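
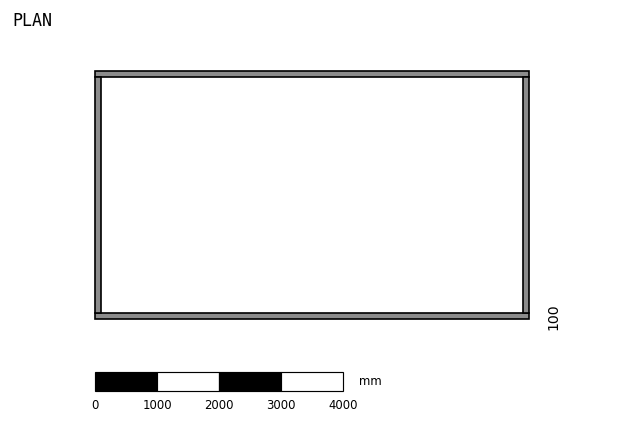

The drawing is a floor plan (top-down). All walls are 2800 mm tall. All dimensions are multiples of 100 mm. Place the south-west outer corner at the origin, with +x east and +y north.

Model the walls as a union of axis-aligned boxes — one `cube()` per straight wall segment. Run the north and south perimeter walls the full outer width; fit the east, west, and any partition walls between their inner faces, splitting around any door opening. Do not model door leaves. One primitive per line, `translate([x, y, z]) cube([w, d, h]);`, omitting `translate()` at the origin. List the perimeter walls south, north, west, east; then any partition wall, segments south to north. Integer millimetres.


cube([7000, 100, 2800]);
translate([0, 3900, 0]) cube([7000, 100, 2800]);
translate([0, 100, 0]) cube([100, 3800, 2800]);
translate([6900, 100, 0]) cube([100, 3800, 2800]);


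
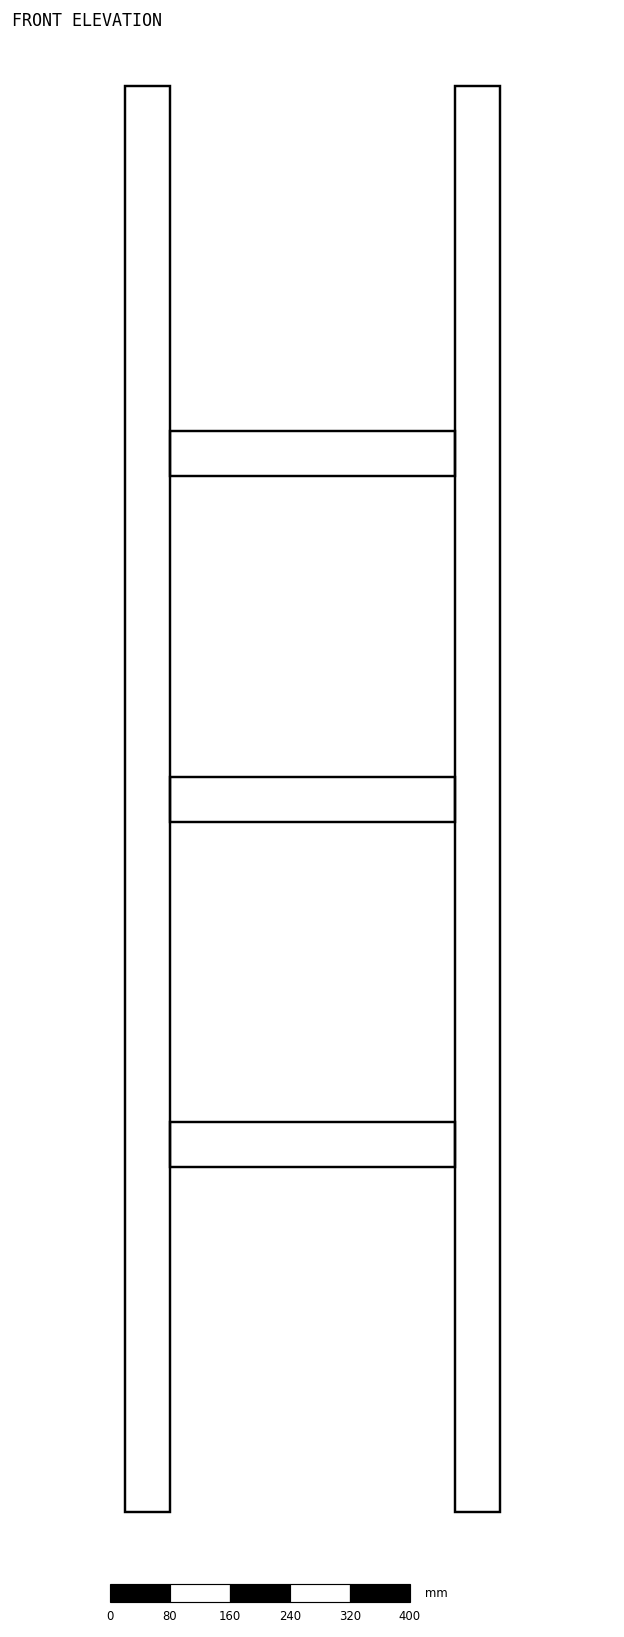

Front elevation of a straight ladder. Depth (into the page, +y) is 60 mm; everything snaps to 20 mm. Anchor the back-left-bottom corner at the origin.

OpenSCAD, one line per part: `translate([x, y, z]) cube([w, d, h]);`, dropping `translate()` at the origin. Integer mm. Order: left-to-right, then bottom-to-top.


cube([60, 60, 1900]);
translate([60, 0, 460]) cube([380, 60, 60]);
translate([60, 0, 920]) cube([380, 60, 60]);
translate([60, 0, 1380]) cube([380, 60, 60]);
translate([440, 0, 0]) cube([60, 60, 1900]);


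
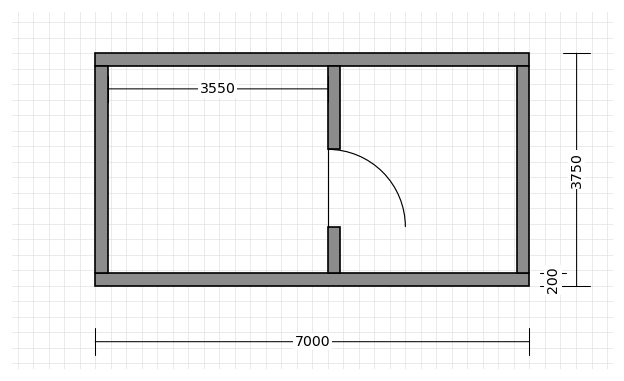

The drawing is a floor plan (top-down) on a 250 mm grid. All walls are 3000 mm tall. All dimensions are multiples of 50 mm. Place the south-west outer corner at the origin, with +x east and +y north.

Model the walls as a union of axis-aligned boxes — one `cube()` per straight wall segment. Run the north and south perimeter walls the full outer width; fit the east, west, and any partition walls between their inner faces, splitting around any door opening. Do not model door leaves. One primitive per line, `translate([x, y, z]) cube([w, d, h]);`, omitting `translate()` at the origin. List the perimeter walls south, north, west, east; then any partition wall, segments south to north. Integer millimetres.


cube([7000, 200, 3000]);
translate([0, 3550, 0]) cube([7000, 200, 3000]);
translate([0, 200, 0]) cube([200, 3350, 3000]);
translate([6800, 200, 0]) cube([200, 3350, 3000]);
translate([3750, 200, 0]) cube([200, 750, 3000]);
translate([3750, 2200, 0]) cube([200, 1350, 3000]);


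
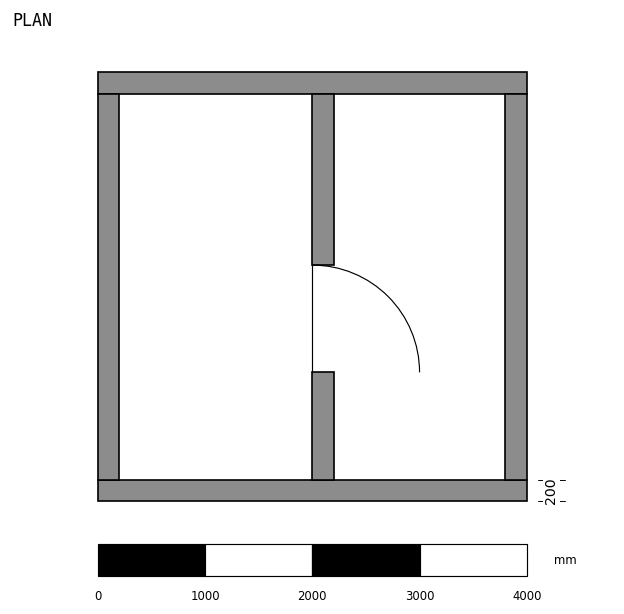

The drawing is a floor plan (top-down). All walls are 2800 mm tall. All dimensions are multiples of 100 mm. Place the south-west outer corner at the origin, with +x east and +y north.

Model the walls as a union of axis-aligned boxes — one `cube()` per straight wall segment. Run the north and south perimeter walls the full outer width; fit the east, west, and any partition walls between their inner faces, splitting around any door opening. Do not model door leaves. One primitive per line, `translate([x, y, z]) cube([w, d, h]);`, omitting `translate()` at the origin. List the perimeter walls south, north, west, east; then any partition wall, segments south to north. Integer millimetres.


cube([4000, 200, 2800]);
translate([0, 3800, 0]) cube([4000, 200, 2800]);
translate([0, 200, 0]) cube([200, 3600, 2800]);
translate([3800, 200, 0]) cube([200, 3600, 2800]);
translate([2000, 200, 0]) cube([200, 1000, 2800]);
translate([2000, 2200, 0]) cube([200, 1600, 2800]);


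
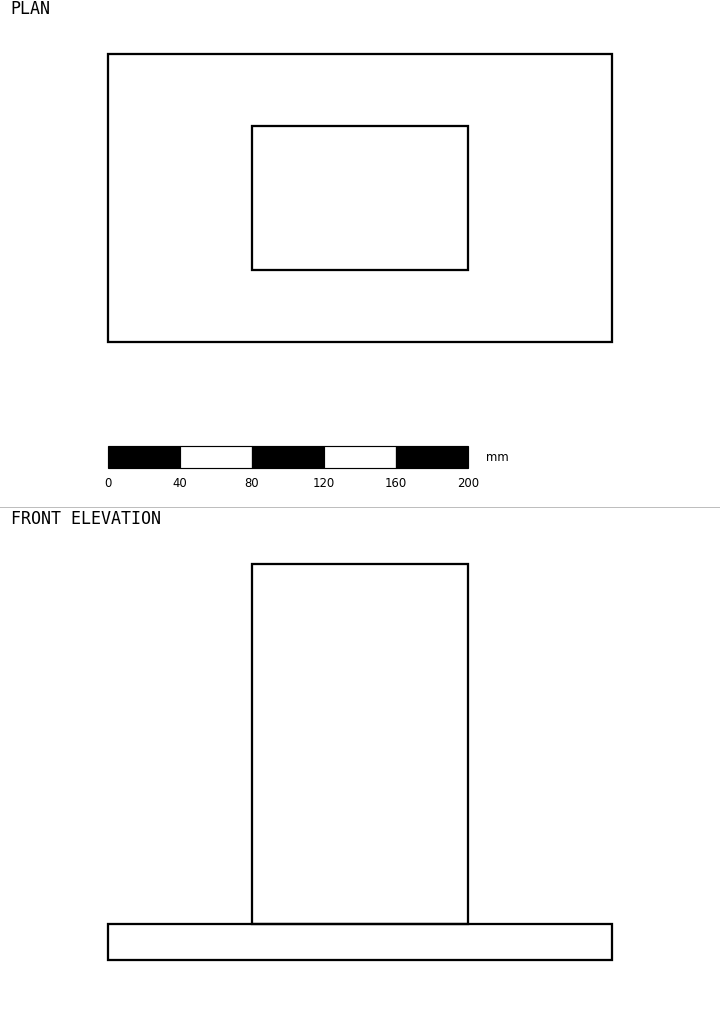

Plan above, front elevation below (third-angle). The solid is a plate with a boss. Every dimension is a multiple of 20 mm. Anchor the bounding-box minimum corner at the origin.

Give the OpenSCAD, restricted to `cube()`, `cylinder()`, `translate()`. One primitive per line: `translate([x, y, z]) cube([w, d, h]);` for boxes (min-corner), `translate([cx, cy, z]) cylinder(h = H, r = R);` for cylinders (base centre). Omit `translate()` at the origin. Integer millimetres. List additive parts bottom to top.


cube([280, 160, 20]);
translate([80, 40, 20]) cube([120, 80, 200]);


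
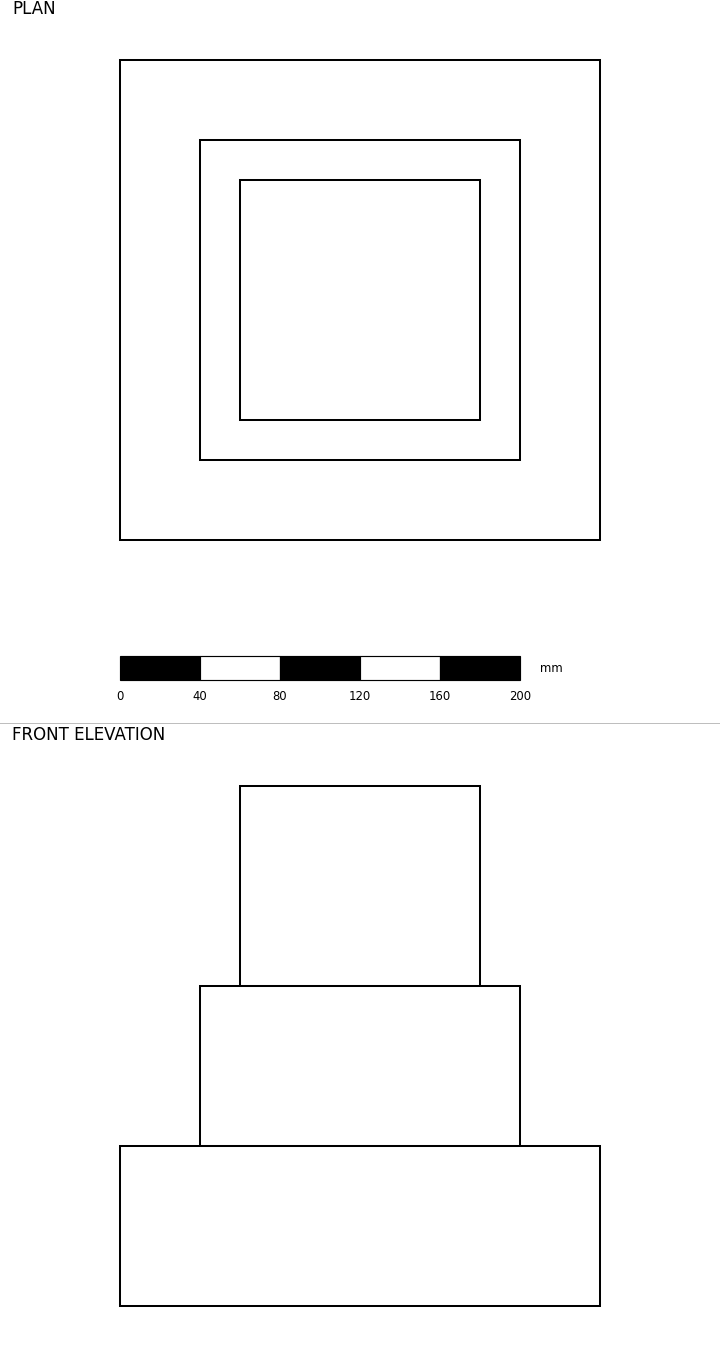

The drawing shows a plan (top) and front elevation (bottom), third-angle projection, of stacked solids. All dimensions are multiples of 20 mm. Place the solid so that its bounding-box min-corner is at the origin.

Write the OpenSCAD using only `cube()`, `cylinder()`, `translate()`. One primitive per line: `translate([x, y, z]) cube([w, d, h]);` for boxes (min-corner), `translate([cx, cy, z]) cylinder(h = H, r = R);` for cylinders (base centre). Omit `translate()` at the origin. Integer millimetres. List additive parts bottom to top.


cube([240, 240, 80]);
translate([40, 40, 80]) cube([160, 160, 80]);
translate([60, 60, 160]) cube([120, 120, 100]);


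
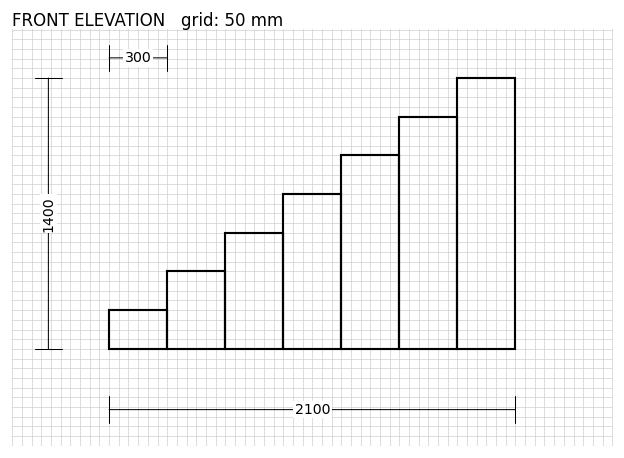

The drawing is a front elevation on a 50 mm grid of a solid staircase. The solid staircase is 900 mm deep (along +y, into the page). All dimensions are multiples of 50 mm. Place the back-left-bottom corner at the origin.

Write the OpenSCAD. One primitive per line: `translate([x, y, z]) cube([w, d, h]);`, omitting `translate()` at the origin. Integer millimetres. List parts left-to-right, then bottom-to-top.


cube([300, 900, 200]);
translate([300, 0, 0]) cube([300, 900, 400]);
translate([600, 0, 0]) cube([300, 900, 600]);
translate([900, 0, 0]) cube([300, 900, 800]);
translate([1200, 0, 0]) cube([300, 900, 1000]);
translate([1500, 0, 0]) cube([300, 900, 1200]);
translate([1800, 0, 0]) cube([300, 900, 1400]);


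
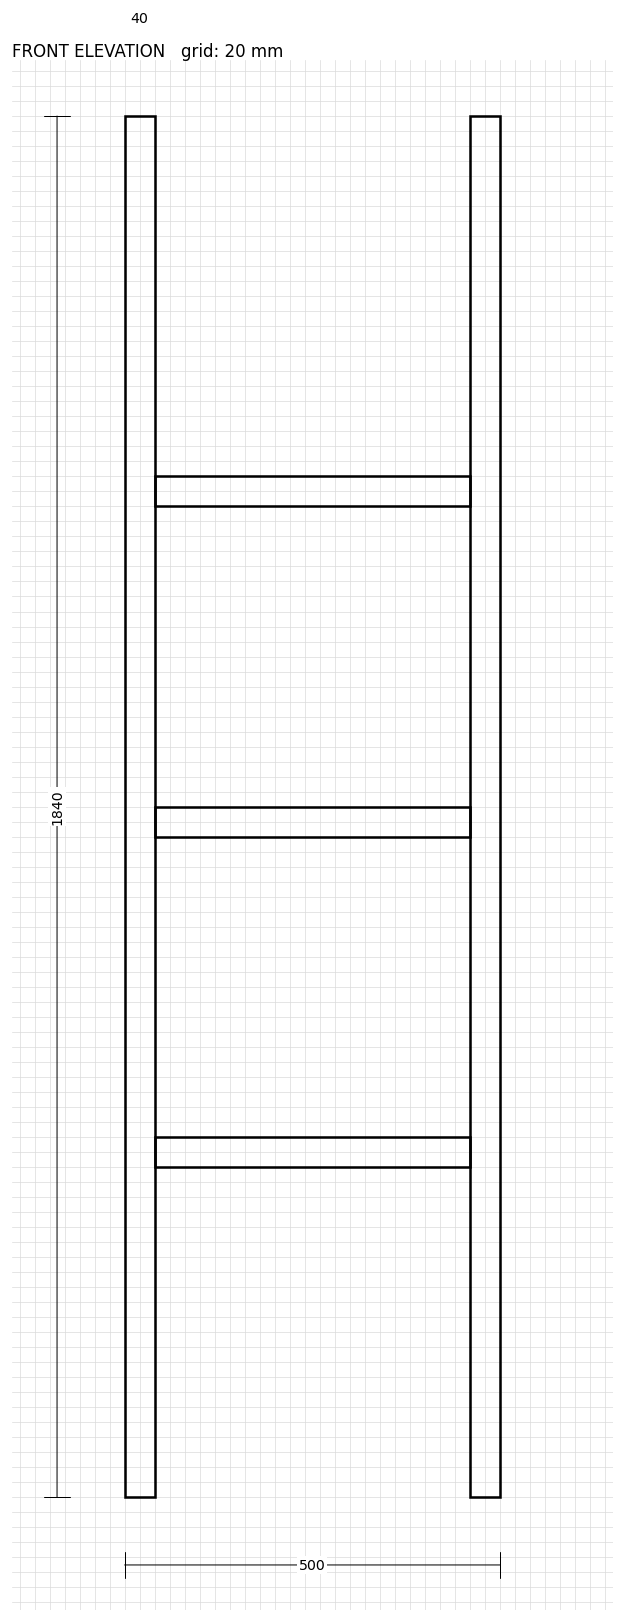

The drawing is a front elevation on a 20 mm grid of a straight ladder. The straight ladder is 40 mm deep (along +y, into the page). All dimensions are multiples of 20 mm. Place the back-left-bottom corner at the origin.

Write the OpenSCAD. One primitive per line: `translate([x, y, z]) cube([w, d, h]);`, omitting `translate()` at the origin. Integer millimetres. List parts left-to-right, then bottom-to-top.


cube([40, 40, 1840]);
translate([40, 0, 440]) cube([420, 40, 40]);
translate([40, 0, 880]) cube([420, 40, 40]);
translate([40, 0, 1320]) cube([420, 40, 40]);
translate([460, 0, 0]) cube([40, 40, 1840]);


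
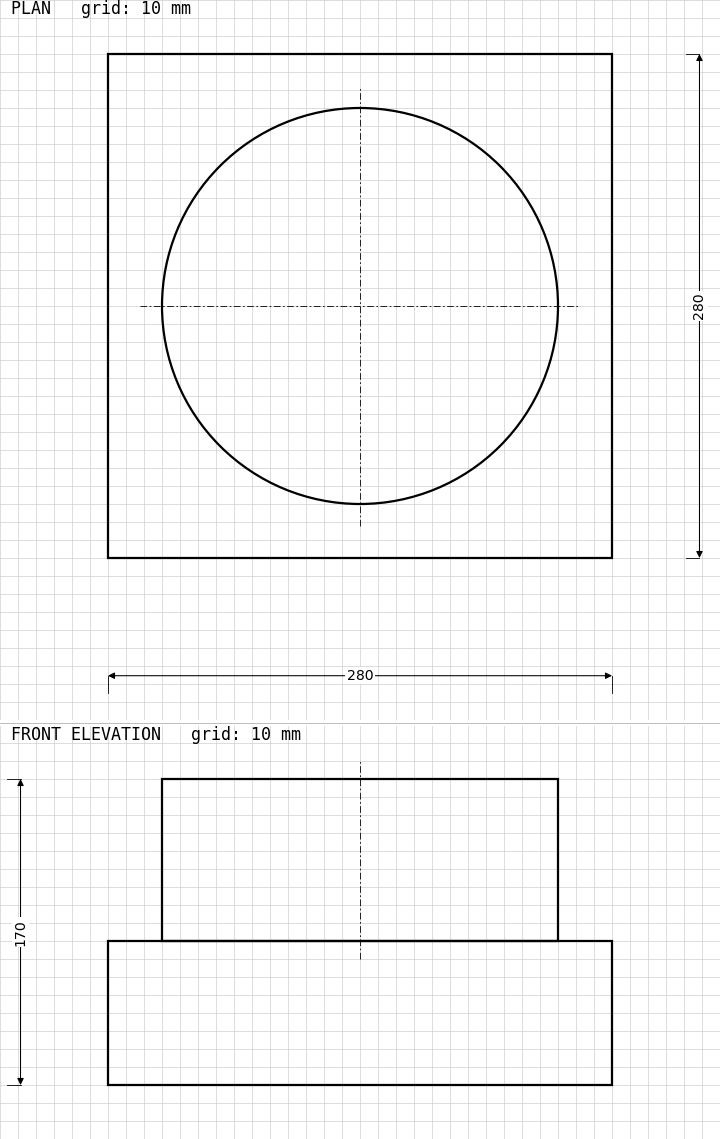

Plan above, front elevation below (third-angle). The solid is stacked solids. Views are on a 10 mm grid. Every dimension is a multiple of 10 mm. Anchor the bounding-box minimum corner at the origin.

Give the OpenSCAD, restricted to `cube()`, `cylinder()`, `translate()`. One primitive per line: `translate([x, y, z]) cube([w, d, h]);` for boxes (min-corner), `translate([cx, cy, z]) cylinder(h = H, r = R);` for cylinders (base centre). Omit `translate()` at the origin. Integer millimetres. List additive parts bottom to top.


cube([280, 280, 80]);
translate([140, 140, 80]) cylinder(h = 90, r = 110);


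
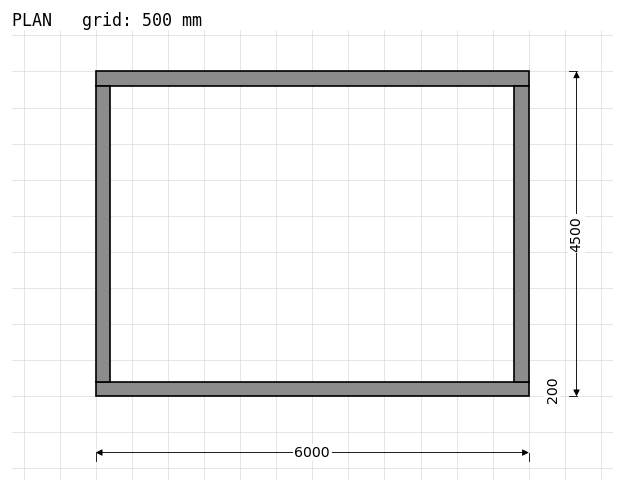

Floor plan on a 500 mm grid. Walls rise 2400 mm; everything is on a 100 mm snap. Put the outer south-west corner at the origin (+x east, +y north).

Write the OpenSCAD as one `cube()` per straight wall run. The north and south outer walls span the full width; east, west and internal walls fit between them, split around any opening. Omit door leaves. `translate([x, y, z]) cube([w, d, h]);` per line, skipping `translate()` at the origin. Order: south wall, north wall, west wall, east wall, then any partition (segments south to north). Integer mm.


cube([6000, 200, 2400]);
translate([0, 4300, 0]) cube([6000, 200, 2400]);
translate([0, 200, 0]) cube([200, 4100, 2400]);
translate([5800, 200, 0]) cube([200, 4100, 2400]);


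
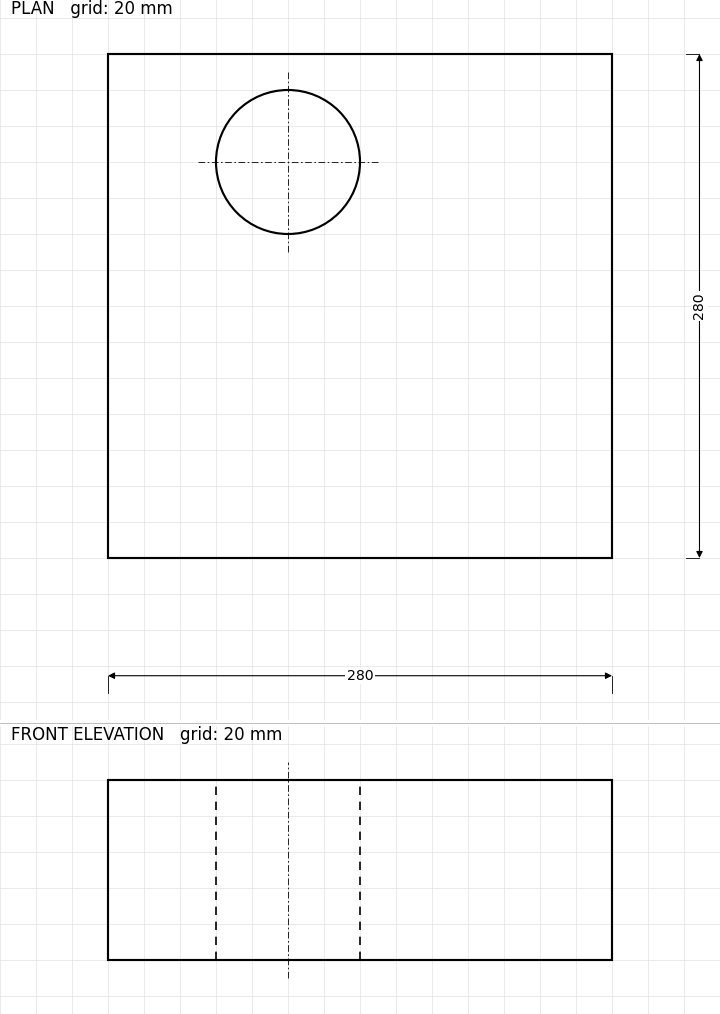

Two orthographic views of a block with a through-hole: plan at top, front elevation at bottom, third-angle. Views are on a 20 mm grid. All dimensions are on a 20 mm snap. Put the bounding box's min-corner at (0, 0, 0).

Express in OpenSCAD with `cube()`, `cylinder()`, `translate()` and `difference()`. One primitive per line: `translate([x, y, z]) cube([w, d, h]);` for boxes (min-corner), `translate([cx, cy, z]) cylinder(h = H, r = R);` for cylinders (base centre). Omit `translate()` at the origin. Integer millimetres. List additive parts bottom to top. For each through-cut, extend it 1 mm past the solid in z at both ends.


difference() {
  cube([280, 280, 100]);
  translate([100, 220, -1]) cylinder(h = 102, r = 40);
}


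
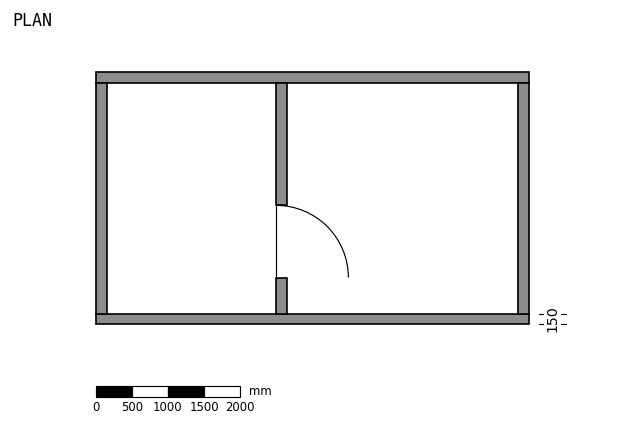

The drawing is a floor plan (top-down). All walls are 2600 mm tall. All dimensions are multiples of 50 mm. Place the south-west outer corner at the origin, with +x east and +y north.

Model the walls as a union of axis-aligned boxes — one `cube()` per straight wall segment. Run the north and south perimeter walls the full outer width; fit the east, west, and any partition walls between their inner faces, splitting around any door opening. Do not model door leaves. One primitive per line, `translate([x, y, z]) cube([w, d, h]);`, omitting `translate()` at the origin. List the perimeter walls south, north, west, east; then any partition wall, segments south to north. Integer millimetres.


cube([6000, 150, 2600]);
translate([0, 3350, 0]) cube([6000, 150, 2600]);
translate([0, 150, 0]) cube([150, 3200, 2600]);
translate([5850, 150, 0]) cube([150, 3200, 2600]);
translate([2500, 150, 0]) cube([150, 500, 2600]);
translate([2500, 1650, 0]) cube([150, 1700, 2600]);


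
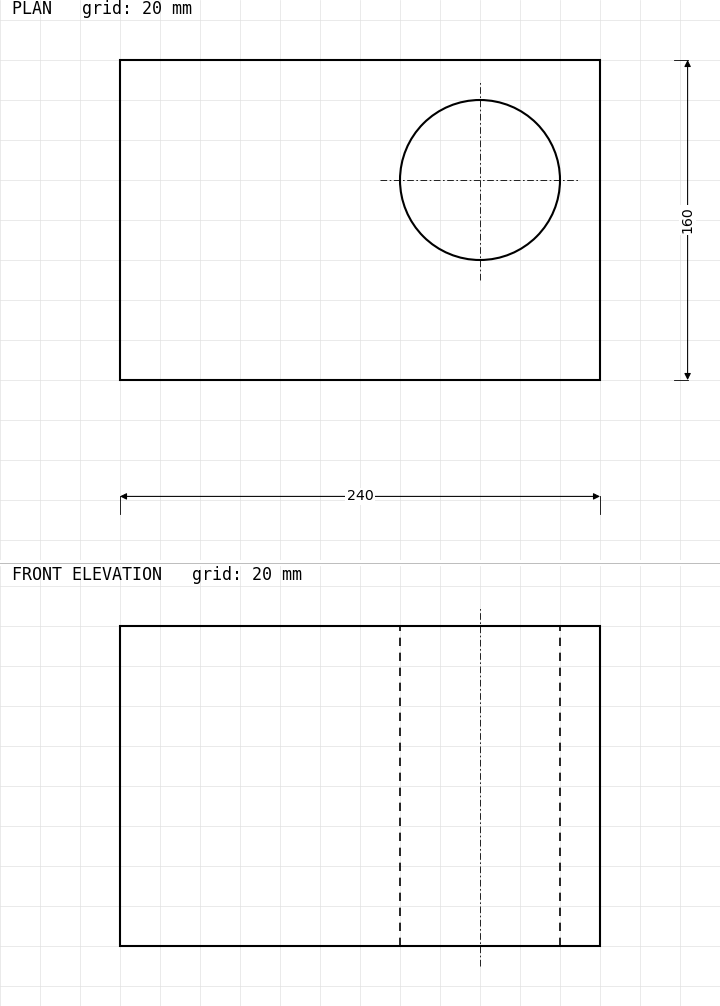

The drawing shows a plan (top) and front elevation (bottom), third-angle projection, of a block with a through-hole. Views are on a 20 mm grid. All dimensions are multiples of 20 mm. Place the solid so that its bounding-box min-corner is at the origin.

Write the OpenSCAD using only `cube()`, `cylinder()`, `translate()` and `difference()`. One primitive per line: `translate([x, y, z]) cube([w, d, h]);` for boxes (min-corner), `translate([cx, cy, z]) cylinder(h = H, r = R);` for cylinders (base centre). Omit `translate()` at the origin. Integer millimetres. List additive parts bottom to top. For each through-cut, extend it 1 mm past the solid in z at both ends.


difference() {
  cube([240, 160, 160]);
  translate([180, 100, -1]) cylinder(h = 162, r = 40);
}


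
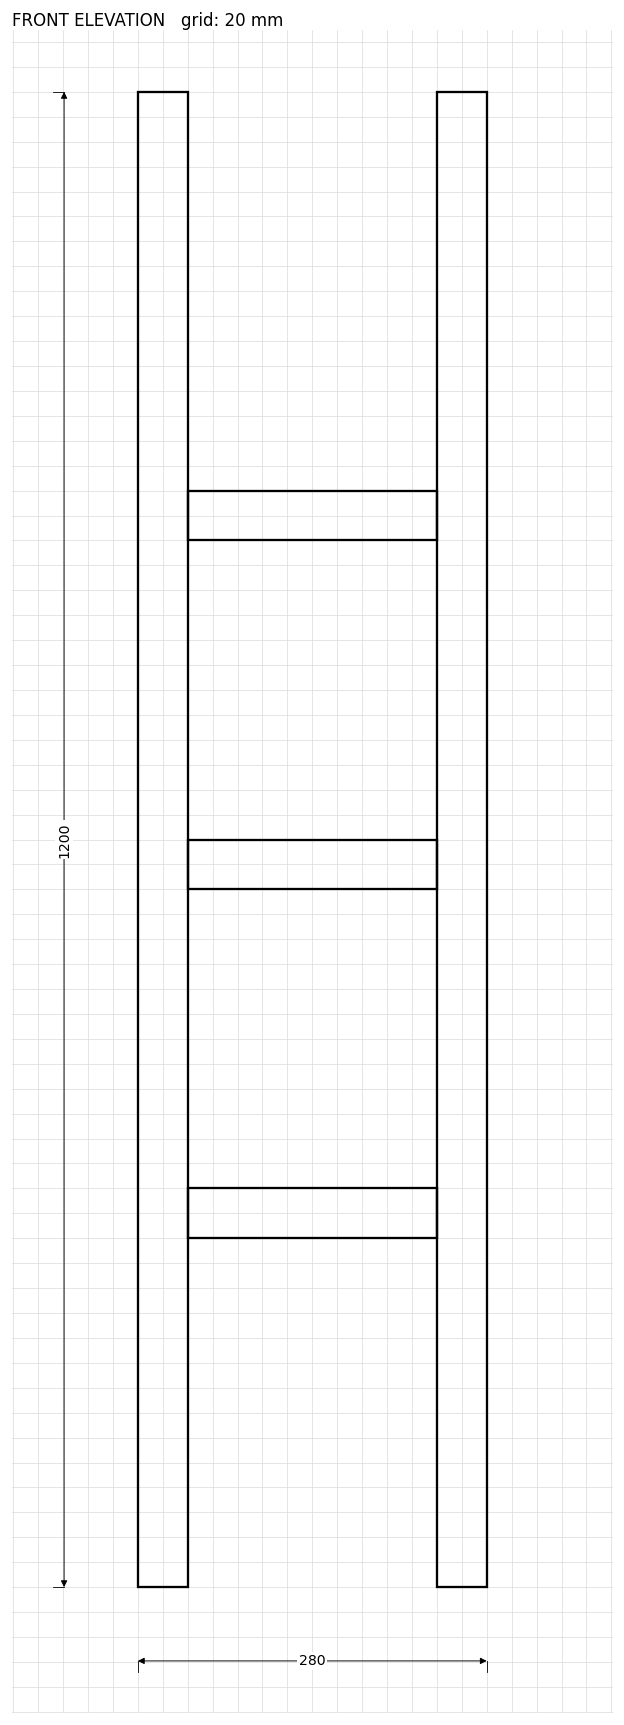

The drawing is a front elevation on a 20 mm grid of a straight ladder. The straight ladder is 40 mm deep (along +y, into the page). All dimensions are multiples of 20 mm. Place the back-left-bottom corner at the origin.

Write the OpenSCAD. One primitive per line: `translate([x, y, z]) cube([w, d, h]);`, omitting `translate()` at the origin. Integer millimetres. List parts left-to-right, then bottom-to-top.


cube([40, 40, 1200]);
translate([40, 0, 280]) cube([200, 40, 40]);
translate([40, 0, 560]) cube([200, 40, 40]);
translate([40, 0, 840]) cube([200, 40, 40]);
translate([240, 0, 0]) cube([40, 40, 1200]);


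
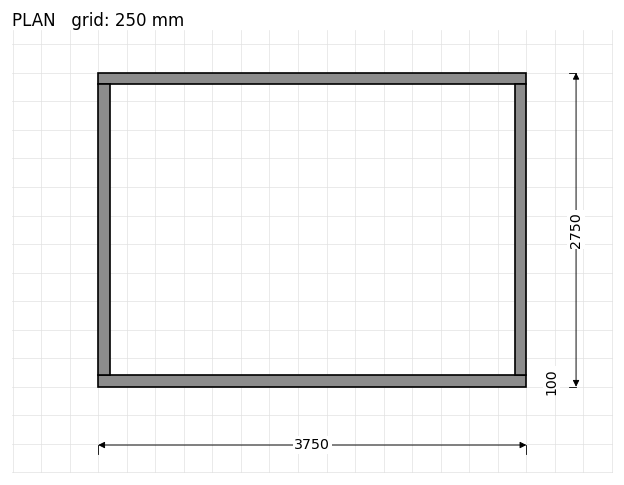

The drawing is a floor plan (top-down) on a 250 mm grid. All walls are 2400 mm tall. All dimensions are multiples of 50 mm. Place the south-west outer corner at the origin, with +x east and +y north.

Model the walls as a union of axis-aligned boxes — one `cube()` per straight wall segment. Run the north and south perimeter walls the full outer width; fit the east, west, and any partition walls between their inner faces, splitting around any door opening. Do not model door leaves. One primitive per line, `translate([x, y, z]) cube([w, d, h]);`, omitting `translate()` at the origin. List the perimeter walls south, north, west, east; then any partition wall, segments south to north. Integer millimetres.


cube([3750, 100, 2400]);
translate([0, 2650, 0]) cube([3750, 100, 2400]);
translate([0, 100, 0]) cube([100, 2550, 2400]);
translate([3650, 100, 0]) cube([100, 2550, 2400]);


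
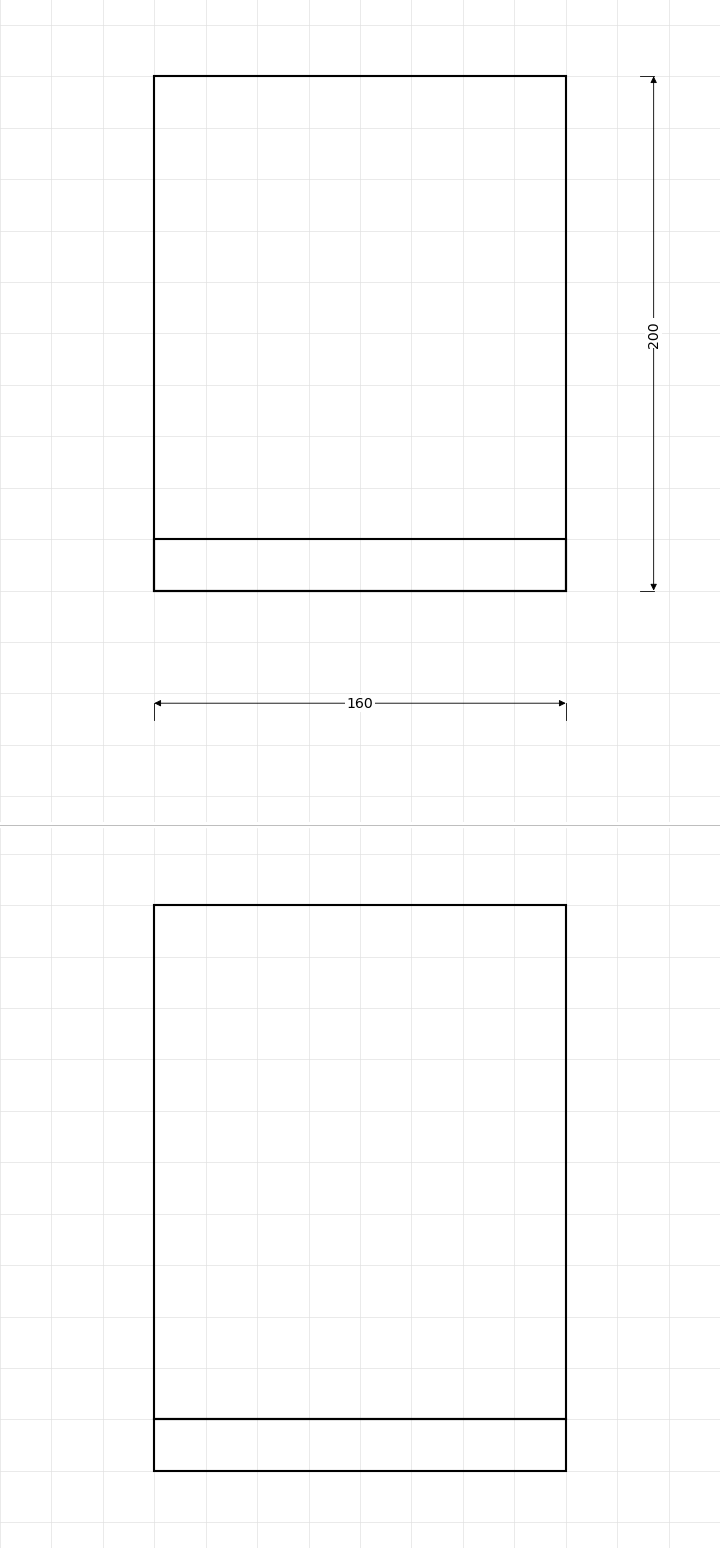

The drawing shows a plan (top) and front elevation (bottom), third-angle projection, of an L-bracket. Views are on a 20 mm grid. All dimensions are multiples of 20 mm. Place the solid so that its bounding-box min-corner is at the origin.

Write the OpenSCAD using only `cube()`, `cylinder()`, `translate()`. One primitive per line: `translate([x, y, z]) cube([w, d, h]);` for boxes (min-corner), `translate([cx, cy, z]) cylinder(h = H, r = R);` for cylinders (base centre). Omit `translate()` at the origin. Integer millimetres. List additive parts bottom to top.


cube([160, 200, 20]);
translate([0, 0, 20]) cube([160, 20, 200]);


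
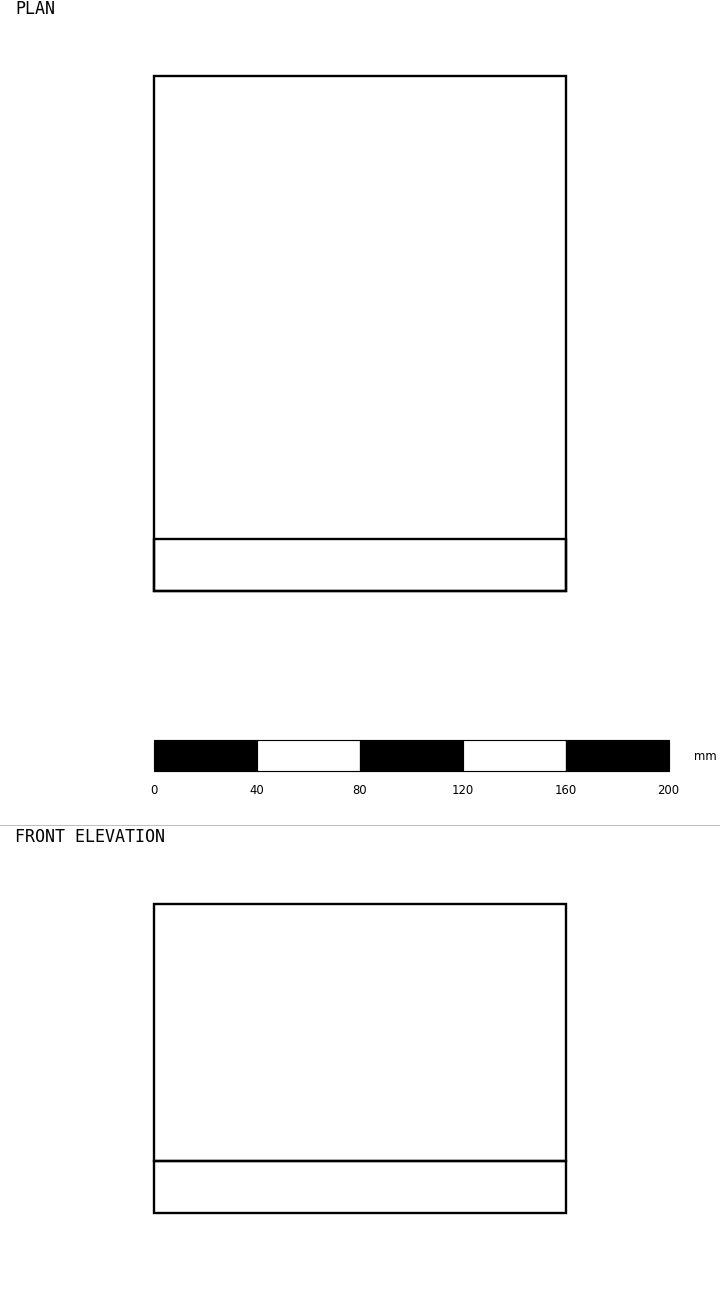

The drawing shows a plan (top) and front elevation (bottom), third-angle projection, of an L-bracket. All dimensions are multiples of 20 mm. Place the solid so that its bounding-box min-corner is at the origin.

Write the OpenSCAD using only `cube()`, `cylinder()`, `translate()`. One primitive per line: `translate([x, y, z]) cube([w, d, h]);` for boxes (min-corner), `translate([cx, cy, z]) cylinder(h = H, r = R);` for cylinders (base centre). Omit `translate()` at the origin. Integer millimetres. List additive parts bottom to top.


cube([160, 200, 20]);
translate([0, 0, 20]) cube([160, 20, 100]);


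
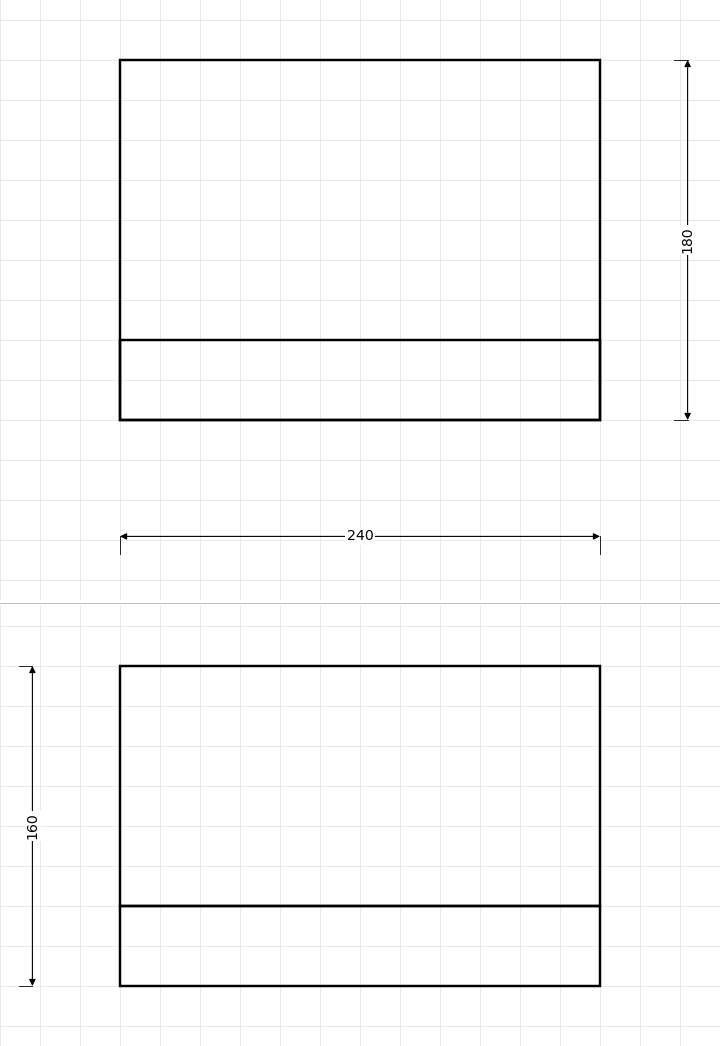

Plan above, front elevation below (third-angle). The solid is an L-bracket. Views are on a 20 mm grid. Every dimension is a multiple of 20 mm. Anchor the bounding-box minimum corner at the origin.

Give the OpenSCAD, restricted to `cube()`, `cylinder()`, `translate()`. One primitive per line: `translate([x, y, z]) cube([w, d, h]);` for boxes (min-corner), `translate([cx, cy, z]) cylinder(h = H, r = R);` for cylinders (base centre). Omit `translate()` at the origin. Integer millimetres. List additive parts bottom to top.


cube([240, 180, 40]);
translate([0, 0, 40]) cube([240, 40, 120]);


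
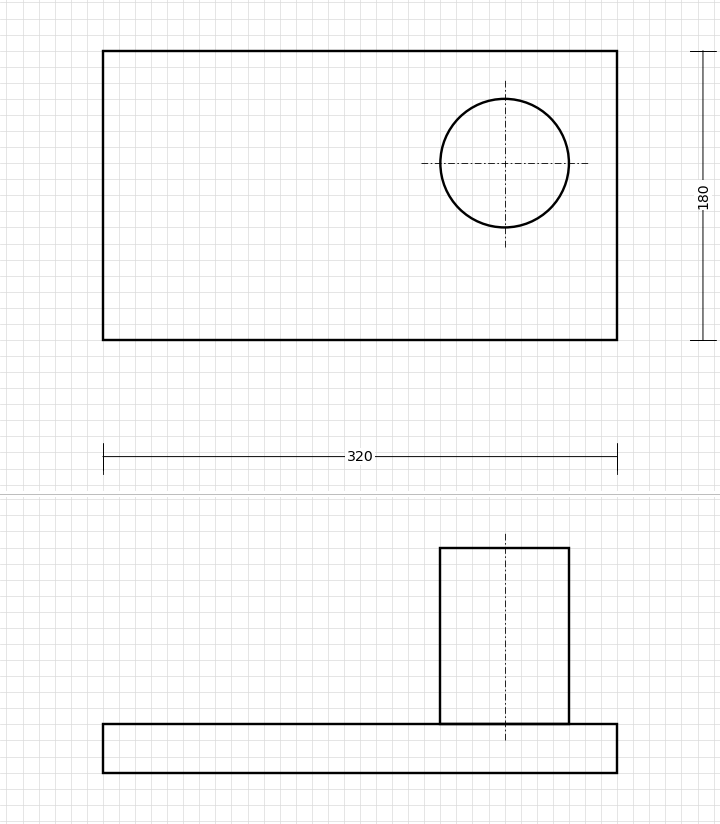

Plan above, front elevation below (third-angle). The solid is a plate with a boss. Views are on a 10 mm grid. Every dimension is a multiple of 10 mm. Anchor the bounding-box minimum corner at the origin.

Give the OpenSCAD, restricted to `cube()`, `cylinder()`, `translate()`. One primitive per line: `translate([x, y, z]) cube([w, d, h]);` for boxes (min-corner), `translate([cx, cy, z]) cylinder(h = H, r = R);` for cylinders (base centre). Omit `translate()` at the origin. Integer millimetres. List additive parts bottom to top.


cube([320, 180, 30]);
translate([250, 110, 30]) cylinder(h = 110, r = 40);


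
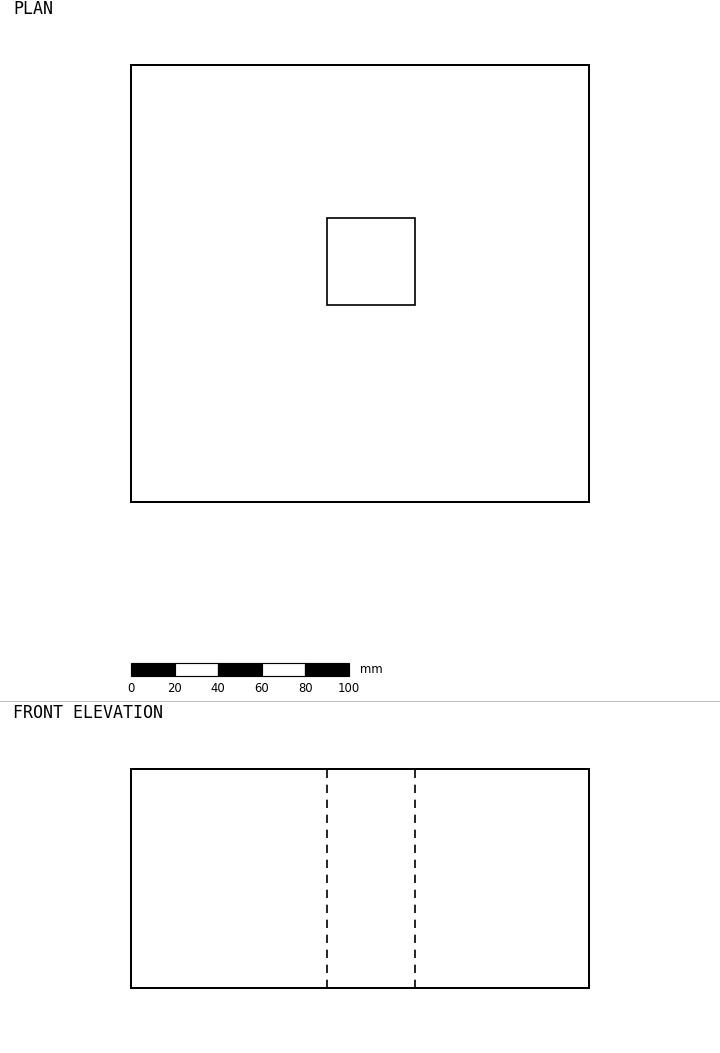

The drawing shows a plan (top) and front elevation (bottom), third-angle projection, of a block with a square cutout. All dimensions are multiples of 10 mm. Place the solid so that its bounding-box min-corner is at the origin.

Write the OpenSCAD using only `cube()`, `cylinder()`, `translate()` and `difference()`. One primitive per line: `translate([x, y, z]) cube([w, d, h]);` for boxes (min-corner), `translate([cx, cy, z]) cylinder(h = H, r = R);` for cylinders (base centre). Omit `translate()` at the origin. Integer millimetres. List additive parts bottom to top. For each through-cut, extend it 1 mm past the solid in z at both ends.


difference() {
  cube([210, 200, 100]);
  translate([90, 90, -1]) cube([40, 40, 102]);
}


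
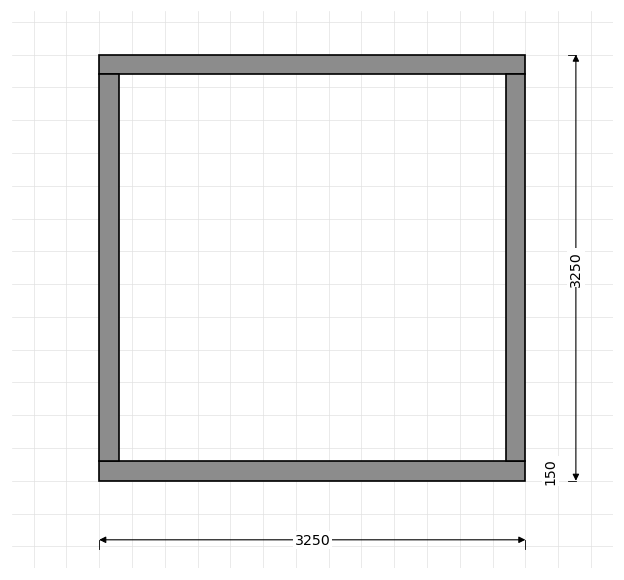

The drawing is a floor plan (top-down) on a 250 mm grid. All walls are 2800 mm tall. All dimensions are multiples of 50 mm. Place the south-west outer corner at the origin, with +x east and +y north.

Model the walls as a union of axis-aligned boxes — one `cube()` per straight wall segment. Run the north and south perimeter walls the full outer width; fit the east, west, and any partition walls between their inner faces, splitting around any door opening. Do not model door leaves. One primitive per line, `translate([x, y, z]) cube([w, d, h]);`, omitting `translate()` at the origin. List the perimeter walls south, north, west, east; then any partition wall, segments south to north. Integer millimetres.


cube([3250, 150, 2800]);
translate([0, 3100, 0]) cube([3250, 150, 2800]);
translate([0, 150, 0]) cube([150, 2950, 2800]);
translate([3100, 150, 0]) cube([150, 2950, 2800]);


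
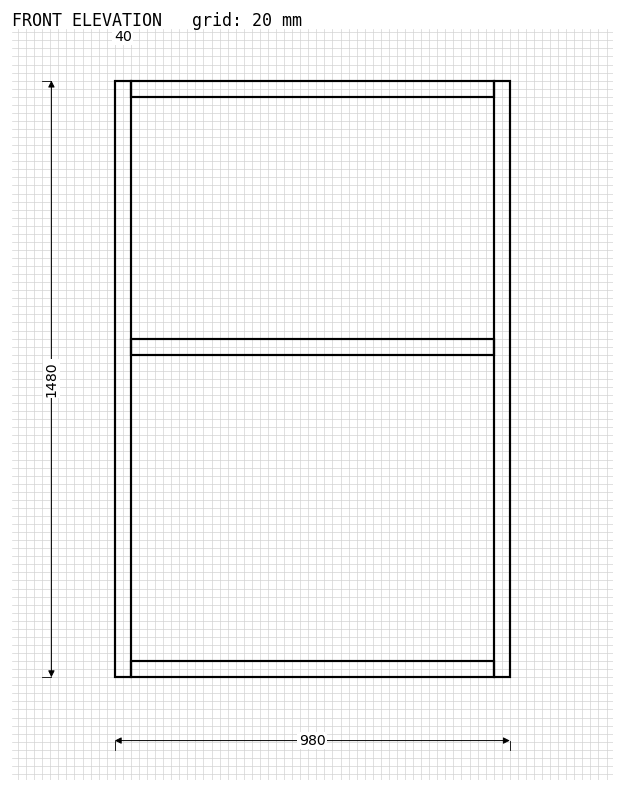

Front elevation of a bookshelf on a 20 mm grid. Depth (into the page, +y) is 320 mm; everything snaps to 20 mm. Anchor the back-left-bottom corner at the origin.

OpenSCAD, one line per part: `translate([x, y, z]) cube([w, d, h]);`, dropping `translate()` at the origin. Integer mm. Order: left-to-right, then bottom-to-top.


cube([40, 320, 1480]);
translate([40, 0, 0]) cube([900, 320, 40]);
translate([40, 0, 800]) cube([900, 320, 40]);
translate([40, 0, 1440]) cube([900, 320, 40]);
translate([940, 0, 0]) cube([40, 320, 1480]);


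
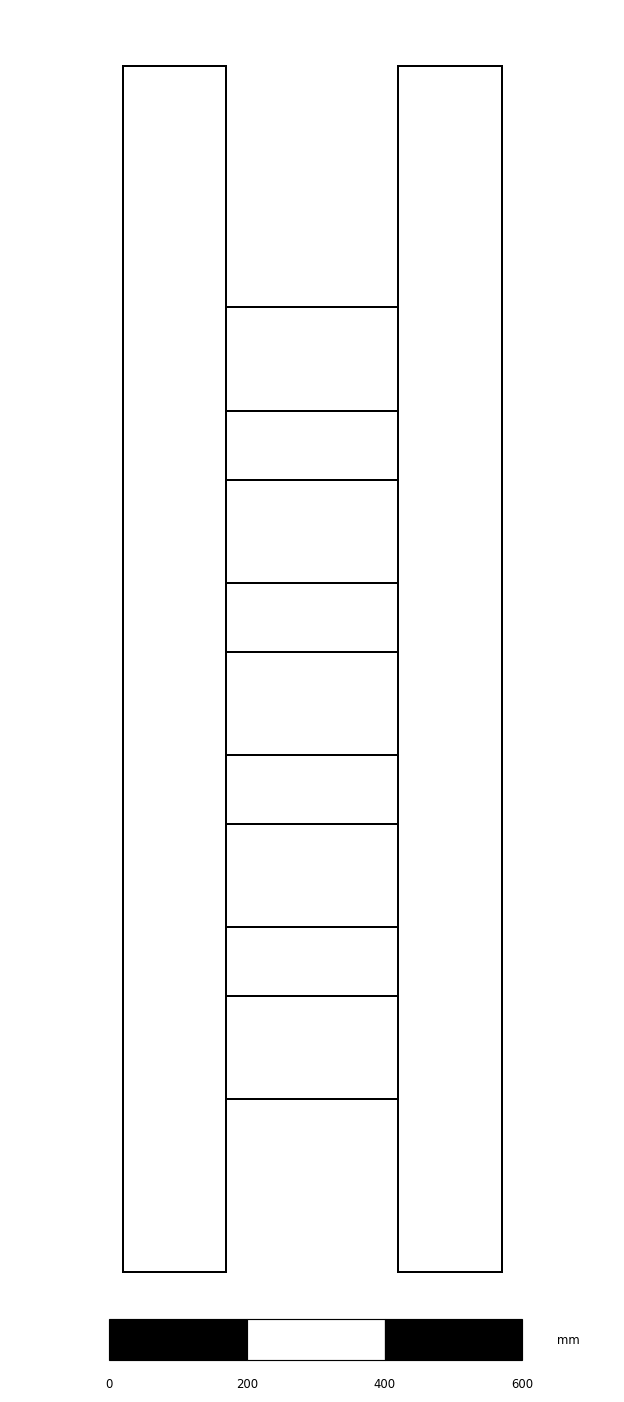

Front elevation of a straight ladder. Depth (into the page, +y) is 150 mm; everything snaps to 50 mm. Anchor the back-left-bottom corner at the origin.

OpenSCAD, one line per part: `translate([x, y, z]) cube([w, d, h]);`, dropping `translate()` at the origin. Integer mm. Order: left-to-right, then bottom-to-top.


cube([150, 150, 1750]);
translate([150, 0, 250]) cube([250, 150, 150]);
translate([150, 0, 500]) cube([250, 150, 150]);
translate([150, 0, 750]) cube([250, 150, 150]);
translate([150, 0, 1000]) cube([250, 150, 150]);
translate([150, 0, 1250]) cube([250, 150, 150]);
translate([400, 0, 0]) cube([150, 150, 1750]);


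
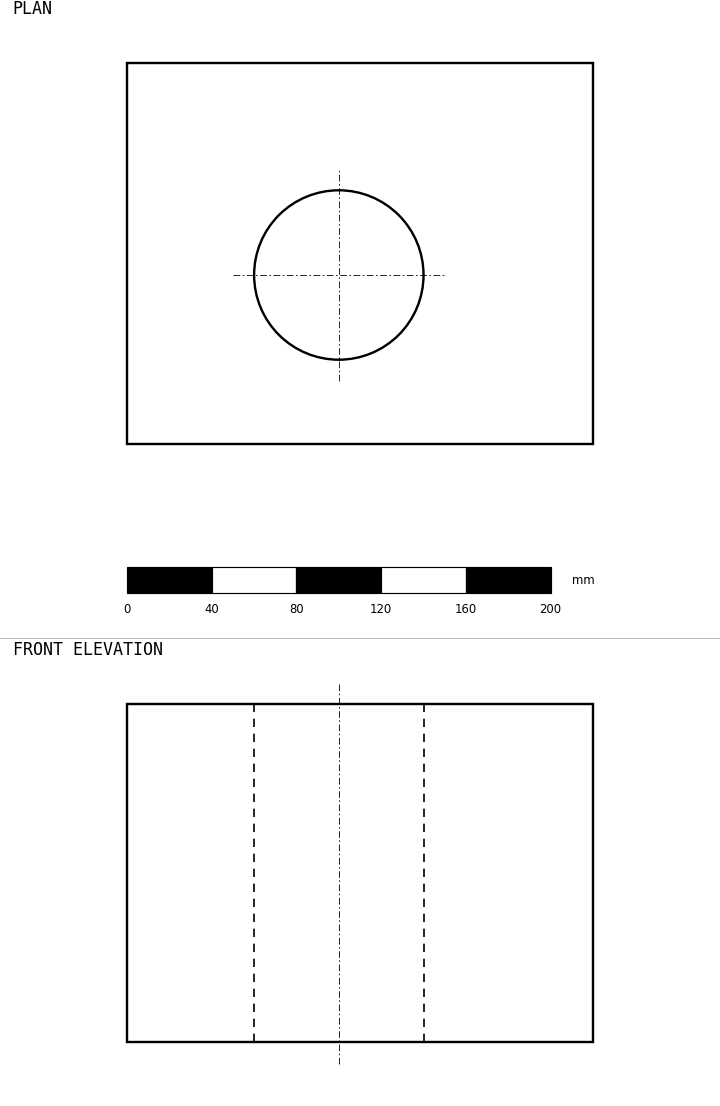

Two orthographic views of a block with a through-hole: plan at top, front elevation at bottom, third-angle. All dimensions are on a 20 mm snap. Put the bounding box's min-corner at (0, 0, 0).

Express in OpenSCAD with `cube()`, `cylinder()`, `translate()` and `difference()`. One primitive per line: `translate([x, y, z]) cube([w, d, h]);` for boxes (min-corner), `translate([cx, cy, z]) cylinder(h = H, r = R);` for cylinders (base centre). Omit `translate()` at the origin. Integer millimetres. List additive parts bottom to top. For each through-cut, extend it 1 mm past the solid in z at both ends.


difference() {
  cube([220, 180, 160]);
  translate([100, 80, -1]) cylinder(h = 162, r = 40);
}


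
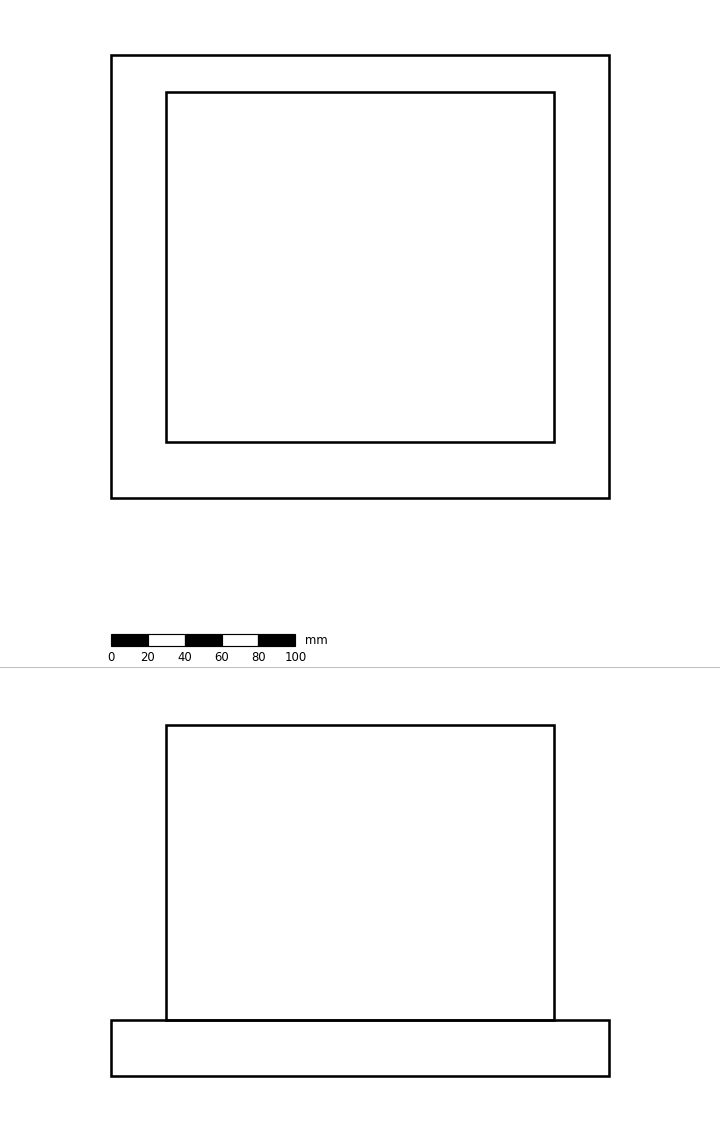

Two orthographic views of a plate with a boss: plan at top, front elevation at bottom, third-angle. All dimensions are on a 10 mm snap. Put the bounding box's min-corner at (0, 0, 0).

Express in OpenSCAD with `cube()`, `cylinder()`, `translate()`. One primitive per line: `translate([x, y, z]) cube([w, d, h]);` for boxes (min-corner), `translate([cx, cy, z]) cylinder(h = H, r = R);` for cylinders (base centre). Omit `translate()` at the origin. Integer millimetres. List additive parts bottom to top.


cube([270, 240, 30]);
translate([30, 30, 30]) cube([210, 190, 160]);


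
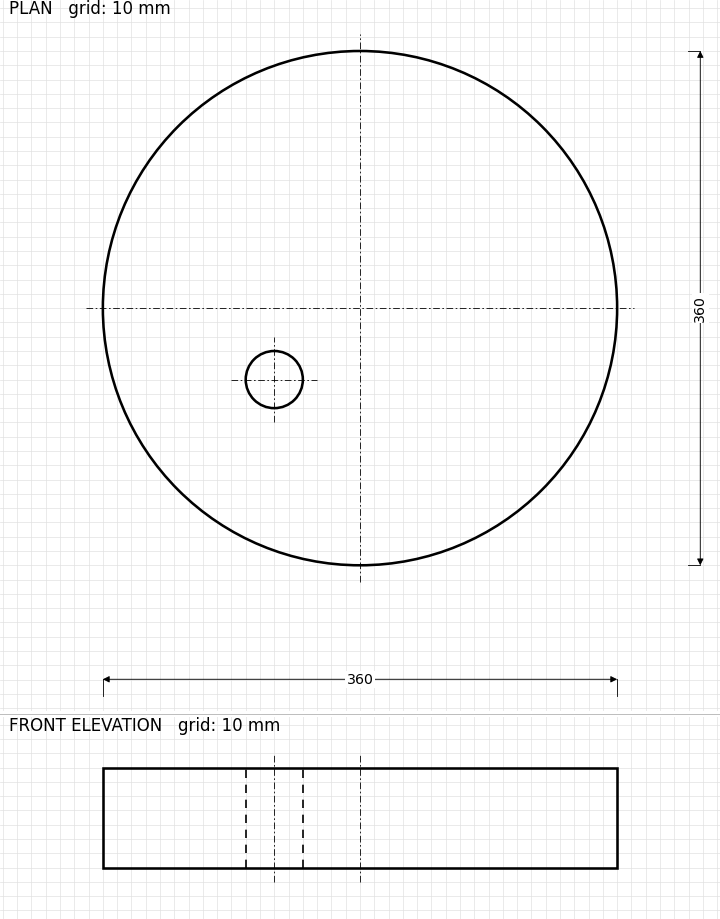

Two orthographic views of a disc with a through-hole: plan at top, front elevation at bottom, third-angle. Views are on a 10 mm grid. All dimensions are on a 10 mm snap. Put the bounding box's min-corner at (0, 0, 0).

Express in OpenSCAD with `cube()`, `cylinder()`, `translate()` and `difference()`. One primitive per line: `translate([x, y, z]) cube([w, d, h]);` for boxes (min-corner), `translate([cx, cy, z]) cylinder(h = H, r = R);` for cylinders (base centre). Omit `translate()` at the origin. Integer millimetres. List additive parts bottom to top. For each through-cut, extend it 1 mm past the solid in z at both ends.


difference() {
  translate([180, 180, 0]) cylinder(h = 70, r = 180);
  translate([120, 130, -1]) cylinder(h = 72, r = 20);
}


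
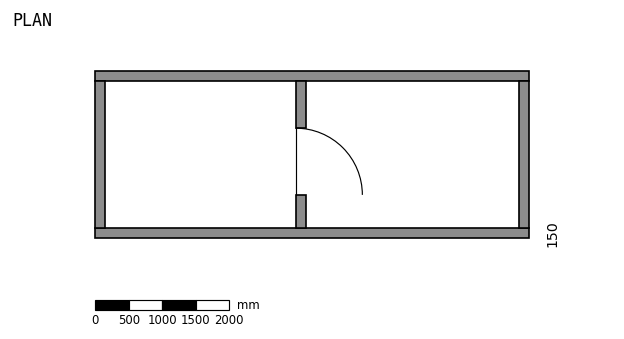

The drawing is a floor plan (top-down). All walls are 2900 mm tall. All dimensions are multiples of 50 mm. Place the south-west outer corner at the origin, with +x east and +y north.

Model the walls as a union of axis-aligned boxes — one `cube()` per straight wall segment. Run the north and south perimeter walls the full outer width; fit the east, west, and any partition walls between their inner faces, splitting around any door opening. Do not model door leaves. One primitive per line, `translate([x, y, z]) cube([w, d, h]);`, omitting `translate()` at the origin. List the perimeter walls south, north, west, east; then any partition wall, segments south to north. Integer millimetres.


cube([6500, 150, 2900]);
translate([0, 2350, 0]) cube([6500, 150, 2900]);
translate([0, 150, 0]) cube([150, 2200, 2900]);
translate([6350, 150, 0]) cube([150, 2200, 2900]);
translate([3000, 150, 0]) cube([150, 500, 2900]);
translate([3000, 1650, 0]) cube([150, 700, 2900]);


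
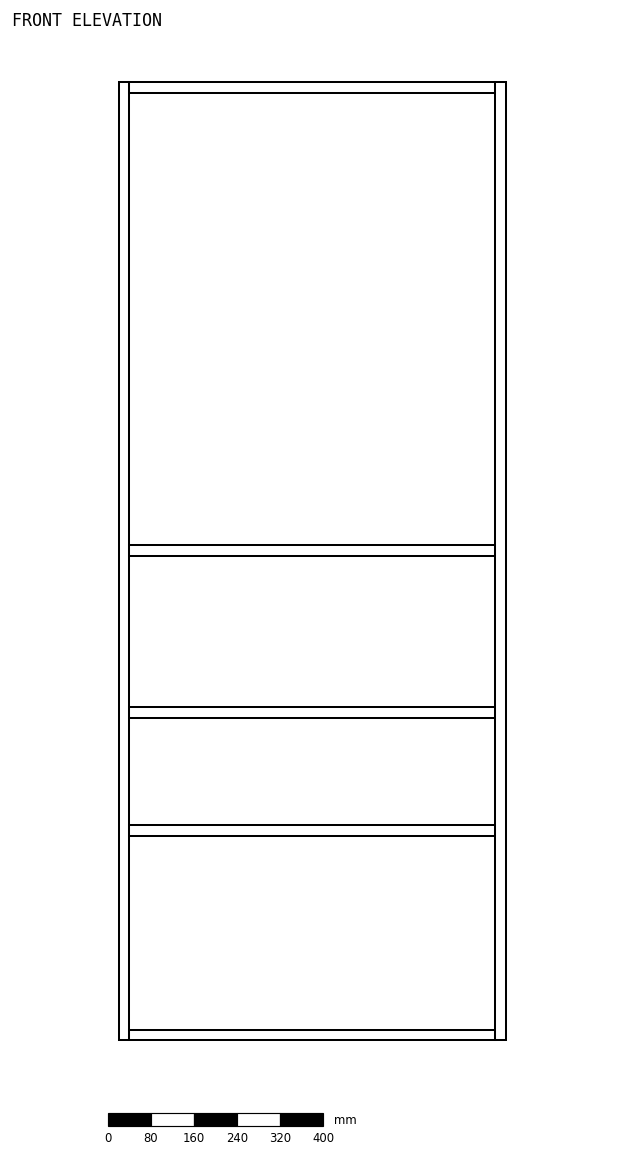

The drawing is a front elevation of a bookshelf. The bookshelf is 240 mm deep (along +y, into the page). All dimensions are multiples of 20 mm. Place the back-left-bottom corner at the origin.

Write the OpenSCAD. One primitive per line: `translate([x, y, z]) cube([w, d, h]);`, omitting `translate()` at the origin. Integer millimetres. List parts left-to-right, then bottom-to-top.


cube([20, 240, 1780]);
translate([20, 0, 0]) cube([680, 240, 20]);
translate([20, 0, 380]) cube([680, 240, 20]);
translate([20, 0, 600]) cube([680, 240, 20]);
translate([20, 0, 900]) cube([680, 240, 20]);
translate([20, 0, 1760]) cube([680, 240, 20]);
translate([700, 0, 0]) cube([20, 240, 1780]);


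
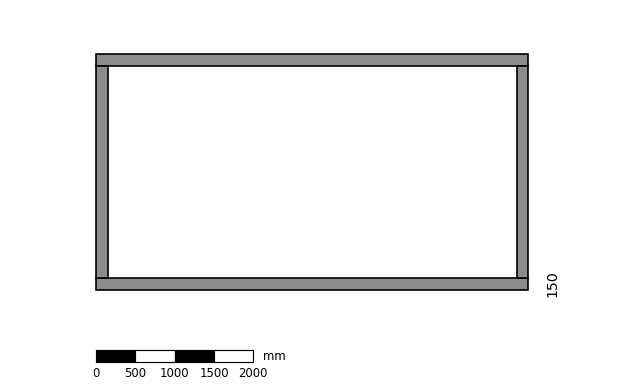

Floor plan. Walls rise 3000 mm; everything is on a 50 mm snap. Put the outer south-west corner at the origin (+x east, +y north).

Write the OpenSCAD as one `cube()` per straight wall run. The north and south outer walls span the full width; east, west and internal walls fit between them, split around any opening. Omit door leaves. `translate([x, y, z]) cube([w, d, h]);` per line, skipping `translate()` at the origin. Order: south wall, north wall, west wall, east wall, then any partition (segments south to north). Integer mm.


cube([5500, 150, 3000]);
translate([0, 2850, 0]) cube([5500, 150, 3000]);
translate([0, 150, 0]) cube([150, 2700, 3000]);
translate([5350, 150, 0]) cube([150, 2700, 3000]);


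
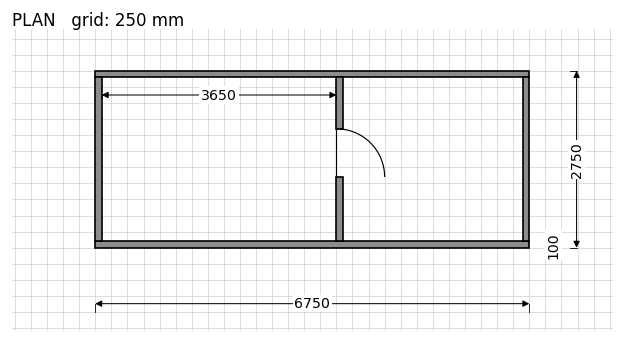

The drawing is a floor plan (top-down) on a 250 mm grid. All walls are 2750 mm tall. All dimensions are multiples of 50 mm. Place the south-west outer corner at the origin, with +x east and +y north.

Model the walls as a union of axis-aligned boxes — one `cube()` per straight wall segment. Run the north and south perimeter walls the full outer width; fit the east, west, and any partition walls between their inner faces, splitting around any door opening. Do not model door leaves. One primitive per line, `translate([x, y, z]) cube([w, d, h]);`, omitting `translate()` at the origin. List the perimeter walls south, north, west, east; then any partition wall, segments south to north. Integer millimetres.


cube([6750, 100, 2750]);
translate([0, 2650, 0]) cube([6750, 100, 2750]);
translate([0, 100, 0]) cube([100, 2550, 2750]);
translate([6650, 100, 0]) cube([100, 2550, 2750]);
translate([3750, 100, 0]) cube([100, 1000, 2750]);
translate([3750, 1850, 0]) cube([100, 800, 2750]);


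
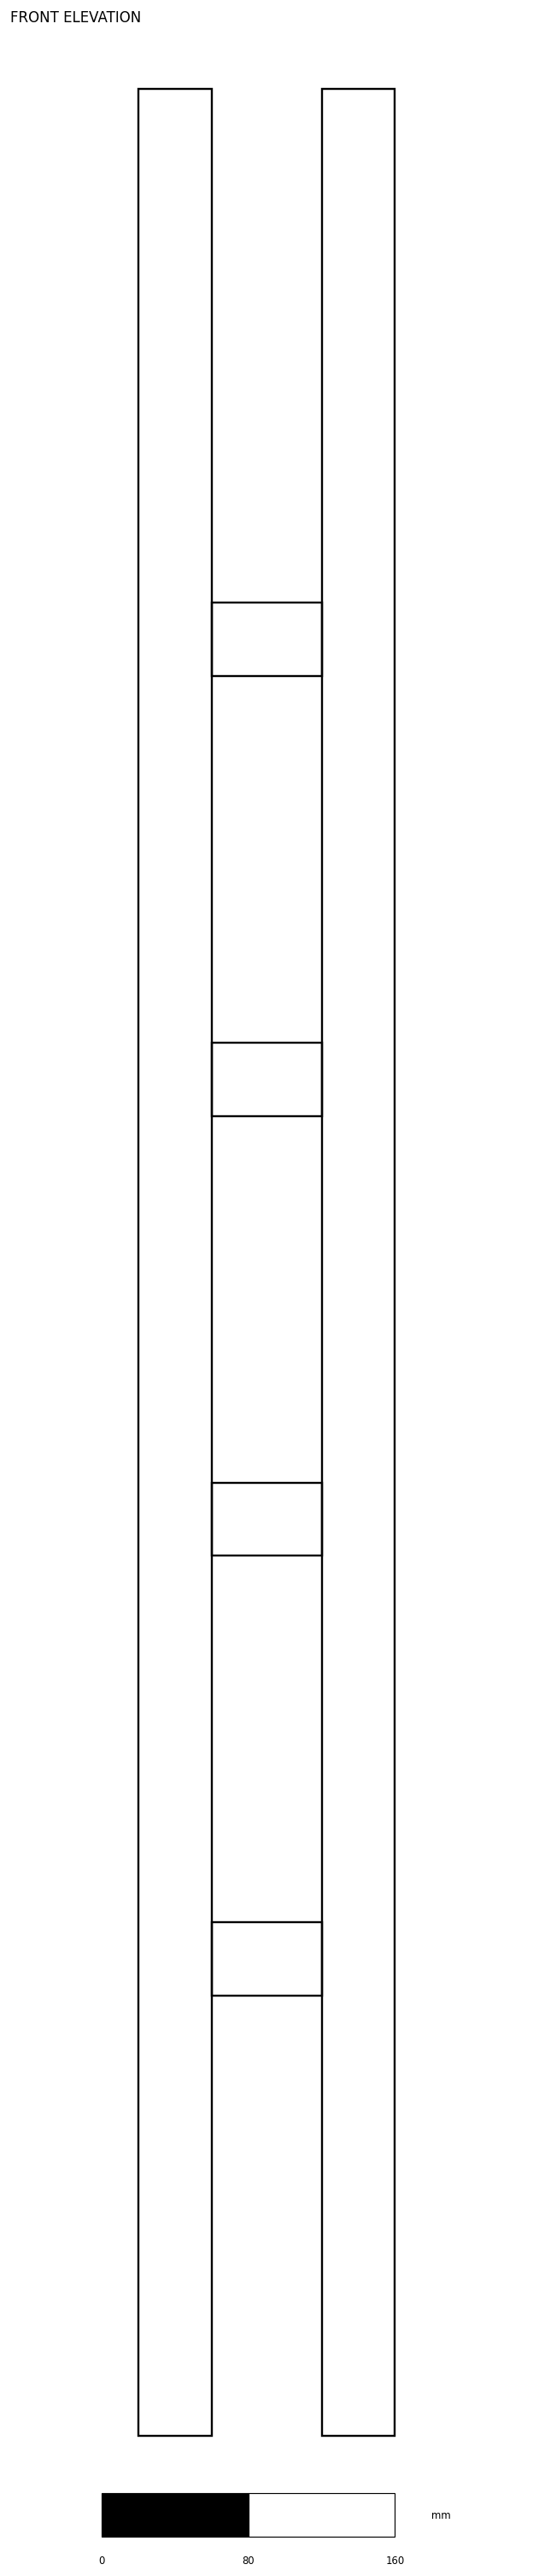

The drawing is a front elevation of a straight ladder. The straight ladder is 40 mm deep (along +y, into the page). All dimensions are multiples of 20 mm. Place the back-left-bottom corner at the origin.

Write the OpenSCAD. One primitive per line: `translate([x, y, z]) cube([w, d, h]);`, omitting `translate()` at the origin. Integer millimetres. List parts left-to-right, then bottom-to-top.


cube([40, 40, 1280]);
translate([40, 0, 240]) cube([60, 40, 40]);
translate([40, 0, 480]) cube([60, 40, 40]);
translate([40, 0, 720]) cube([60, 40, 40]);
translate([40, 0, 960]) cube([60, 40, 40]);
translate([100, 0, 0]) cube([40, 40, 1280]);


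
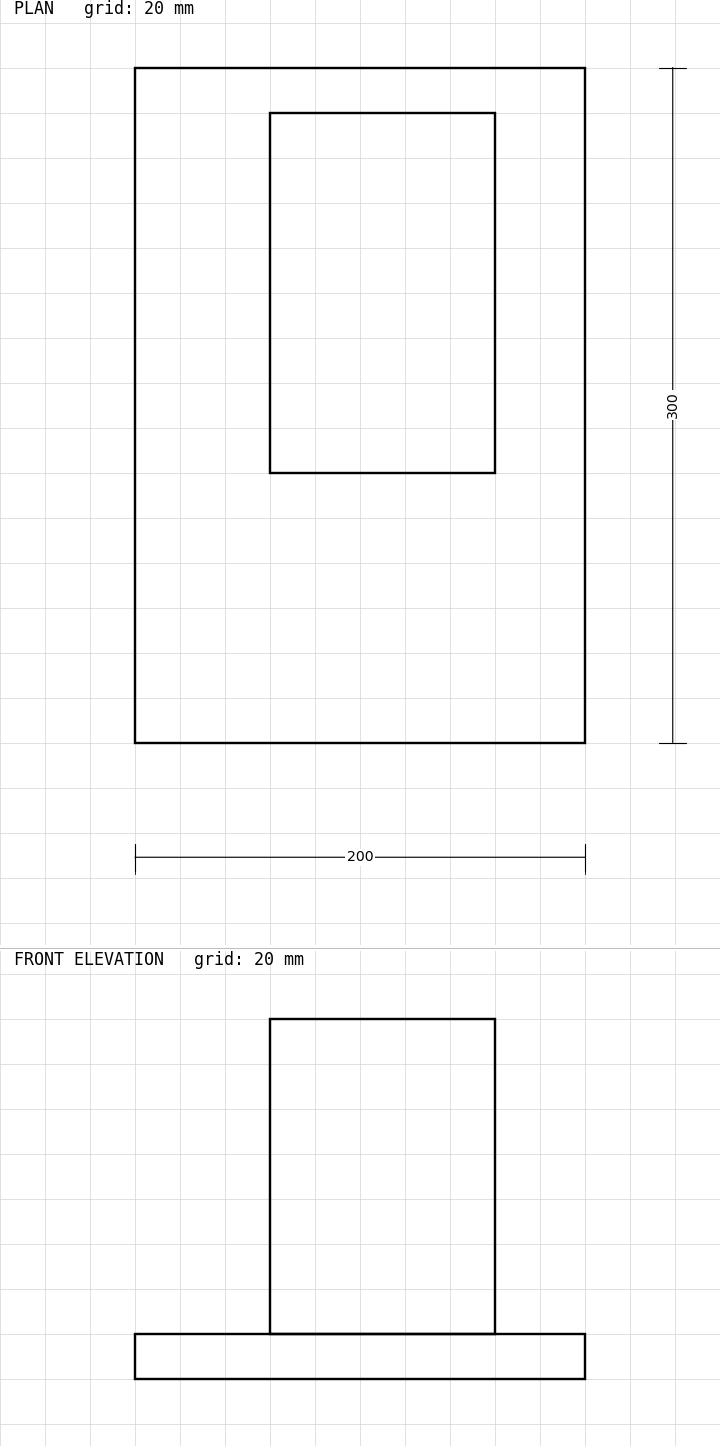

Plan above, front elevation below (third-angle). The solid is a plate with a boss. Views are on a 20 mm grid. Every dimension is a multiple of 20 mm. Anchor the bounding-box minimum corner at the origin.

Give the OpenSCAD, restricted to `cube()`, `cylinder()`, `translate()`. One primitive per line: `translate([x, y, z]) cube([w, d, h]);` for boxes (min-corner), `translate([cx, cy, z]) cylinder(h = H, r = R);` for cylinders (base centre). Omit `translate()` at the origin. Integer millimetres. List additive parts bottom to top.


cube([200, 300, 20]);
translate([60, 120, 20]) cube([100, 160, 140]);


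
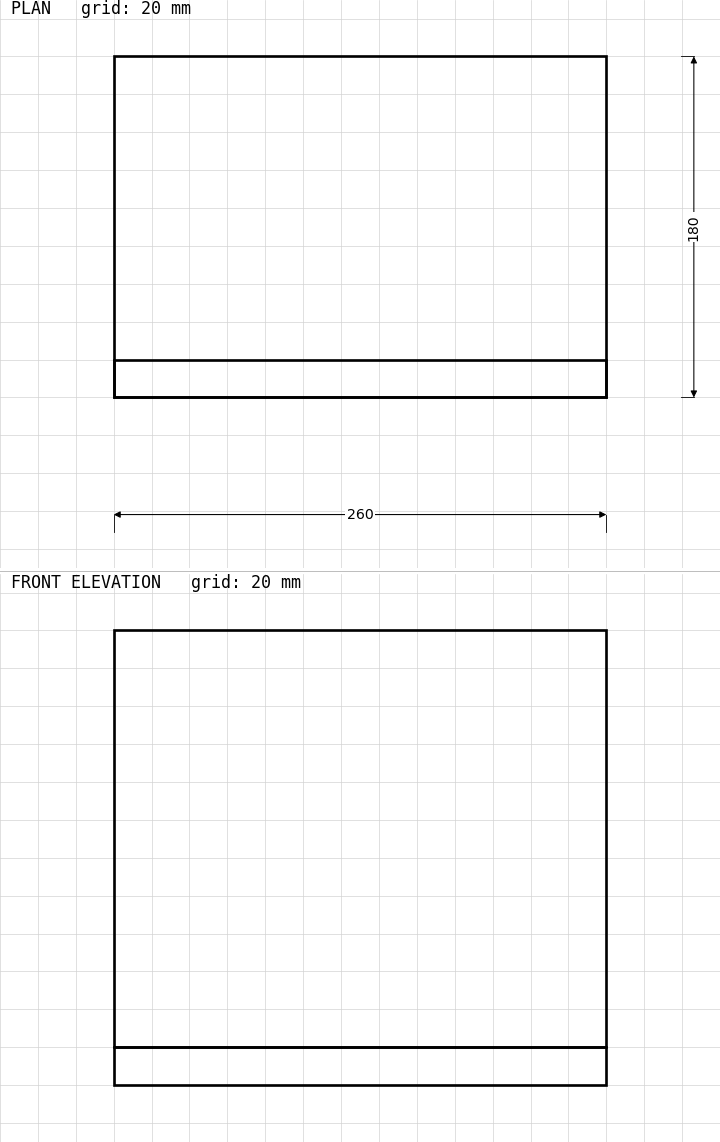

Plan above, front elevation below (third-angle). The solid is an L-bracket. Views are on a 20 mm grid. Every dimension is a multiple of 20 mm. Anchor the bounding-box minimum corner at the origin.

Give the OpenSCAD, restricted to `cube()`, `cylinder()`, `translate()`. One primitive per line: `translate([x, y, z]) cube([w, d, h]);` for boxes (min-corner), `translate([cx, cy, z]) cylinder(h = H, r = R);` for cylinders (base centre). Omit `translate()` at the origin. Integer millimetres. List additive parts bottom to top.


cube([260, 180, 20]);
translate([0, 0, 20]) cube([260, 20, 220]);


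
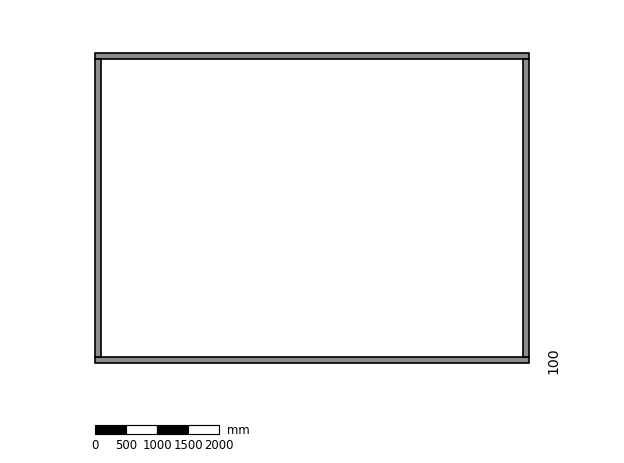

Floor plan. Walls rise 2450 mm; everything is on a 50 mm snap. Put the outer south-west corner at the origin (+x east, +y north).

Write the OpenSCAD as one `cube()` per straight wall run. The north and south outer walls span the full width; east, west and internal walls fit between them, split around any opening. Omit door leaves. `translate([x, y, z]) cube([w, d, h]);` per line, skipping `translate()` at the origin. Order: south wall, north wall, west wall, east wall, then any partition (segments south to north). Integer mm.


cube([7000, 100, 2450]);
translate([0, 4900, 0]) cube([7000, 100, 2450]);
translate([0, 100, 0]) cube([100, 4800, 2450]);
translate([6900, 100, 0]) cube([100, 4800, 2450]);
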